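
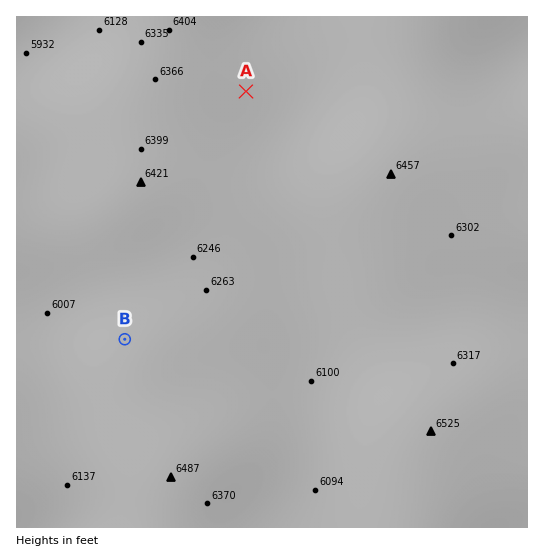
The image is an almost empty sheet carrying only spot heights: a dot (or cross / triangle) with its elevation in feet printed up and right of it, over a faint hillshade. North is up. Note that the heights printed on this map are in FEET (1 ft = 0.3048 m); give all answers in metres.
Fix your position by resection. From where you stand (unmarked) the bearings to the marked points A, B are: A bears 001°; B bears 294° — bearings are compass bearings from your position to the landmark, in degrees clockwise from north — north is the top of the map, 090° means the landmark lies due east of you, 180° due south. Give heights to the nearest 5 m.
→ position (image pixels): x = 241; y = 391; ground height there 1910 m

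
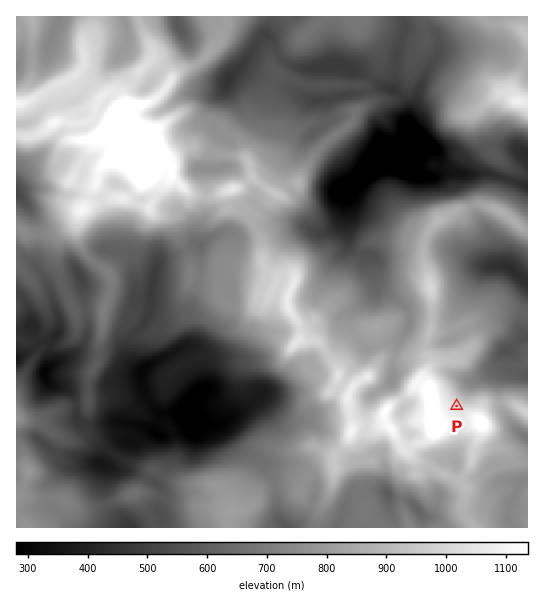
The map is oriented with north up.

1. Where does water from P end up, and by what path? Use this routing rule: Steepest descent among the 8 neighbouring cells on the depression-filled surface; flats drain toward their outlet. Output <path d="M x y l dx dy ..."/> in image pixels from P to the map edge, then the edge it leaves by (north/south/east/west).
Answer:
<path d="M457 406l8-8 0-5 2-6 10-9 8-4 8-1 1-2 20 0 7 3 6 0"/>
exit: east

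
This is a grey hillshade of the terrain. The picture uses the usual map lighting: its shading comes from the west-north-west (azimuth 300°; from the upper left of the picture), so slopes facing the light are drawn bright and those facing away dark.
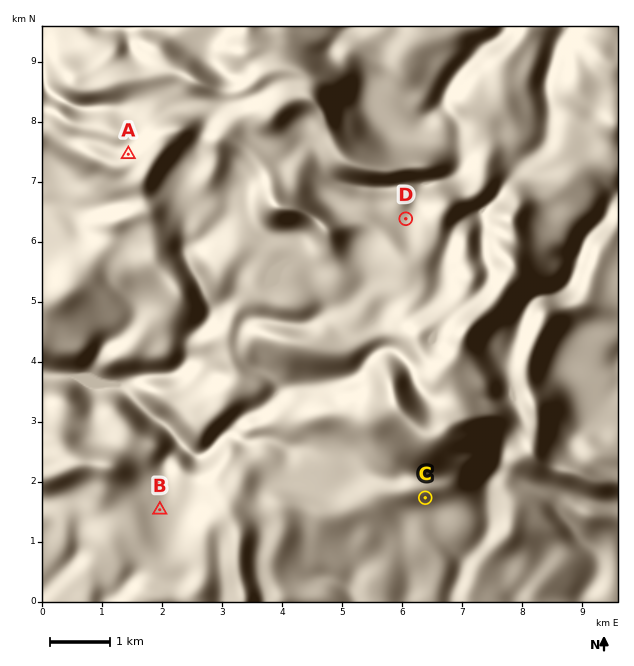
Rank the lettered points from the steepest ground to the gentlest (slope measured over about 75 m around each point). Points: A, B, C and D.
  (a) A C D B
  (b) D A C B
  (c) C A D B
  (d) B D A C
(c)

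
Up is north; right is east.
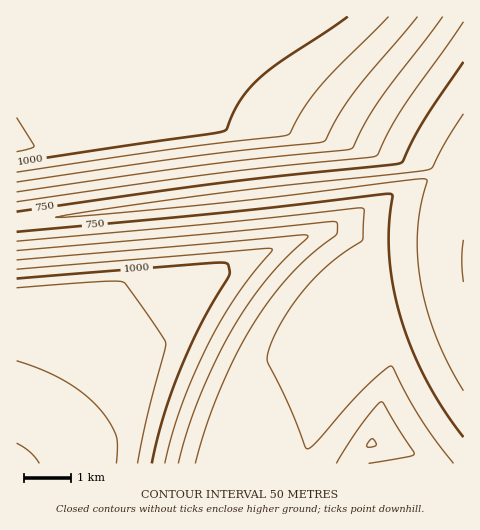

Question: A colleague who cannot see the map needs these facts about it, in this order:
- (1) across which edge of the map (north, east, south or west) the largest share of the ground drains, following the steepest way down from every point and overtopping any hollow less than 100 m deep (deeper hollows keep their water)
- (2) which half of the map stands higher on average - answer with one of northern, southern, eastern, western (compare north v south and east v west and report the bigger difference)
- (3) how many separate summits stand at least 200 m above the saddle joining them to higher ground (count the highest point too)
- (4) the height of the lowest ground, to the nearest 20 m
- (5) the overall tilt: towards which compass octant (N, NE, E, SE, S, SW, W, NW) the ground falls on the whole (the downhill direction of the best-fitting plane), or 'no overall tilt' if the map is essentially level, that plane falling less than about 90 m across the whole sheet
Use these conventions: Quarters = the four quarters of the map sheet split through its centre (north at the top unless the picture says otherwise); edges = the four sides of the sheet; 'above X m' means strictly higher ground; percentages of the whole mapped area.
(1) Most of the ground drains across the eastern edge.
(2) The western half stands higher on average than the eastern half.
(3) There are 2 summits with 200 m or more of prominence.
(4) The lowest point is down at roughly 640 m.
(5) Overall the map slopes down towards the east.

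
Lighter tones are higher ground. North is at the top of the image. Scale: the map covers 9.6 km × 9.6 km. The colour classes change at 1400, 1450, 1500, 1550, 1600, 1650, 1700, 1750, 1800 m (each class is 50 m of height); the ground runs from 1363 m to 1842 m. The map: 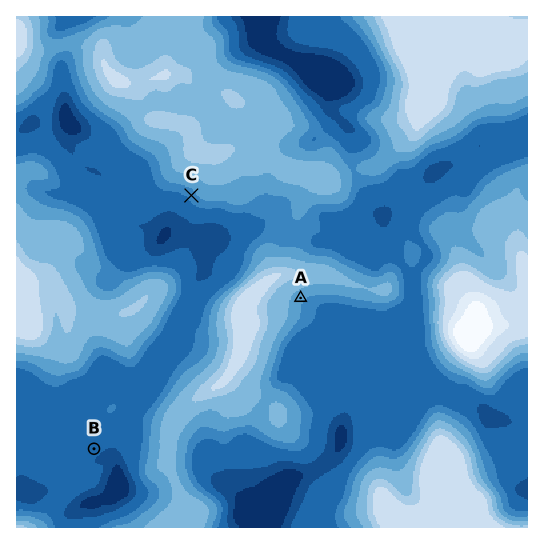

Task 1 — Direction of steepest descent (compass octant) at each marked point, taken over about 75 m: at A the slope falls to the SE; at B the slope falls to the SE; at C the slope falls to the SW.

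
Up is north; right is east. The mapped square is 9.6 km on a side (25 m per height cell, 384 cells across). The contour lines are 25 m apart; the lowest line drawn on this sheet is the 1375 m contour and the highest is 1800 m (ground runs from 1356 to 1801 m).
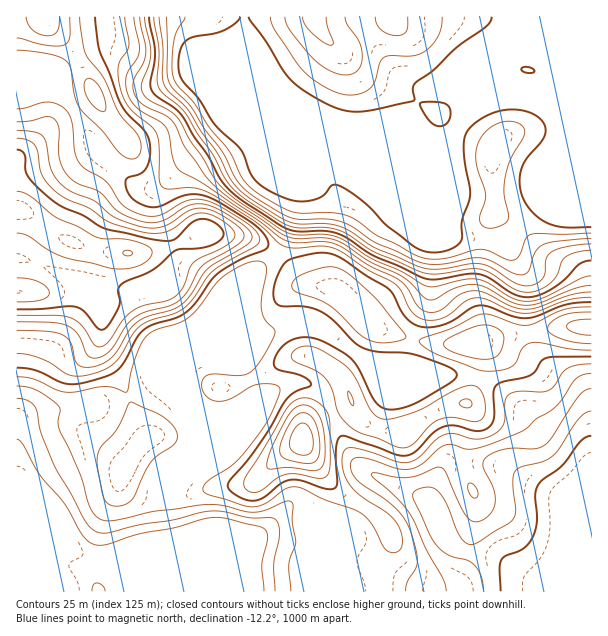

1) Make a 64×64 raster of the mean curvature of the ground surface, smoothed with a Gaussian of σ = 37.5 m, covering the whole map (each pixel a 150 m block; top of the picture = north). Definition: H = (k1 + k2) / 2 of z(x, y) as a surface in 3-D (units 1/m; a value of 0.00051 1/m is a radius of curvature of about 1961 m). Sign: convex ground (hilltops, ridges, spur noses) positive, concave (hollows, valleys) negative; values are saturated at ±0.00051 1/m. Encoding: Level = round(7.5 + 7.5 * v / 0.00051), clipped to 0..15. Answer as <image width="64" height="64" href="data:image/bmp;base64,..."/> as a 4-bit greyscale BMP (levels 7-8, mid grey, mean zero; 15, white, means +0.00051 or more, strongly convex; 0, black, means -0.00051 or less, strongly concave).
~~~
<image width="64" height="64" href="data:image/bmp;base64,Qk12CAAAAAAAAHYAAAAoAAAAQAAAAEAAAAABAAQAAAAAAAAIAAATCwAAEwsAABAAAAAAAAAAAAAAABEREQAiIiIAMzMzAERERABVVVUAZmZmAHd3dwCIiIgAmZmZAKqqqgC7u7sAzMzMAN3d3QDu7u4A////AHd4d1e8lnd4d4d3eHc0eal3d3R5qXZneImqhmd3h3eId3d3WalXd3d3d3eHhzWKqXd3dImYd3iIiaqGZnd3d3d3d3eZhXd3d3d3eHh3Rpu5d4dXqod4mZiImXZmd3d3d3d3d4dnd3d3d3h3h4dGm7l3d1mpiJqphmZ3Zmd3d3d3d3d3ZWQ1d3d3d4eIh0SKqXiHWIh5vKhSRndlaId3d4d3d3dGiGICVnd3eHd3Ymiod4d1ZorclRZ1iGZ4iHd3d4d3dyiql2QQACZ3d3URR6pnh3RWnOyCN1epdniYd3d3h3dzSbupiIiHQAAQACImq5V2NGi+6mB3OKqHiZh3Z3eHh3B5u6qqq7uoUhJYhSSblTNXm97IMnY4u5iJmHZnd4d3FImru7qqvMyoeJzZQld1V5rNy4UWc1nNqIiHZmd3h3JIiZq7qHeIvNzLz/1xEjWKzMuWQydSat2od3ZmZ3d3NYiIiauoZHdqzd3f/5IAN73KhkIiMzWM7Jd3dlZnd3NpmHd4q6hjd2SKu73/tSJr3IQhATVVRpzKdnd2ZmZnRYmId4mrqXRHdjNXit7JZ77pMAAUeIVFipdFZmZ3ZmZniIiIiZmqhjNndiBHrNy8/8YAAkespjRodDNFZ4h2ZmZ4iIiIiJqYh0Z3dQR6ze//owFGit63MkZlM0V5qoZVVniIiIh3iqq7lHd3UFit//5wBZq8/9cxJXh2Z5q6hlVWiJmZh3eJq7ukd3dzBYv//VA53c3/6lIlnLqImqqGVVaJqqmHd4iaqXV3d3cAWe/7QFzsq9/9lke+2oiImYdVRXiYh3Z3iIiHR3dnd3An7/oyjtl3m+7bmt/IZmeJl1VEVmVVRWiIiIVnRFMlcQbP6CO/1xABfO7v/6ZEVomXVERFVTIjWJiHZnR724QhA4qDBd+xF2MBre/9hDNWiqhURFZ4dCJYmHVndK7+yoUyMyAY/5B3d3MEirljNGiap1RVaKu5ZFaHRnd1vdy7uXQhEmz+Mnd3d3EDVVVniaqXVIiJq924ZmVHd3aqhmiruWVoz/oHd3d3YQE1aKqpiHVEqqqZre2WUzd3dlQzMlnN3N79kzd2ZjACVnirqodVVUSZmXVq79lTF3d3d3d2Fpzv/8cxIRESWbzd3MuXZURWd3d2Qzff+lIEd3d3d3dDaL3aYgJqu7vO///+yodmZ4mqREQyNr/qUgADZ3d3d1RVVmQQJ73czMzd3dy7qqq8ze4zMzNXzutzEAECd3d3OHUyIBJr7cu5h2eJu8zd3f///2ZmZ4m93KhlZlEHd3dKpzISNq3bmZdCI0eb3cur7///u7uqmaq7zMzdpQJ3dkq6dVZ6zLmJljETV6zcllWM7svu/sqYiJmr3//5QFd3Kbupmqu6mJu4Q0aKzdpiADaZh93cqHd3dlaL7/xhBncYvMzLu6mZvut2irzdyDAAAkZmmYdmZWZlQ0WN/oMAVyaby7qqq7zv/ZibvMy3MAAAJGZmZVVWZ3dmQ0i8hTAAA3mpmJrN3MzKdniJu6YhNERGeGVVZneIm8ynVXiIdSACWJmavf7Jd3UyM0aJdCJYmZqrZmeJqqq+//yXeJu6dUWKvN7//HQ0QgAAE0VBAWm83d1neau7qs///sqqze/t3ey87//YMBNAA1MCNDRzaKu7vGeJq7qZrMuau83/////+nec3JQQJCJ3d2NmZVV4h2Z4eJmqqpiIhkRpz/////+kETZ2QiNDR3h3dZqpiJh1MiOZqpmql2VDETa////tuEAAEjIzVkZ3d4d0q7qZmGIBEcu6mJqYUyIhFZ3/25dCAAEiM1aFV3h4eHN6qpmHNHd3y6mHeJhkIzM0eruXQgABEjRWeFV3d3iHdjiamHRHd4iph2VVeYU0VURWeHQQAANndXiFZ3d3eHh2KKqXY3d3d4h2VUV4dUZ2VFZ4YwABd3d3iGd3d3d3iHU5qpdTd3d4iHZURXdUWJdVaKpzERd3h3d3d3iHd3d3dGq6hlN3d3e6hlVWZUWLuFWL3IQyV3h4d3d4h4d3d3dye8uGZFd3d+2nVWZESM63VpzshUN3iId3d4h3iId3d3KLy5dmRXd3/bhmZUNr/7dnrMlkJXd3d3d3d3d3d3d3c3vcqYiFZ3e7qYhkNI7+qJq6hSBHd3d3d3d3d3d3d3d1ac3LqphXd3eKuVM3z+uazdpRBHd3d3d3d3d3d3d2iHZXrNy7qVeHVYvIQ2vtqHrf6TA3d3d3d3d3dmd3d2iZh1V5u7qXV3hFi6U1r/tkWM7HAHeIh4iHd1NFVEVmeJmHZVZ4h2R3d1M0NDjv6DE2mYQGeIeId3dTWJmYiIiIiIh2REREV3d3d3d2PP+2ICVUMDd4eHh3dEeJmZmIh3d3iIdlRERVVmd4h3Ve/pUjVUECd3iHh3c2iJmZmYdmZmd4iId3eJmIh3d3dH3adVeYQAd3h3h3dGiIiZqYdVZmZmZniZq7u6mYd3dim5dWi9tQB4h4h3dUiIiZq6dVV3d2ZXdomrunZndDEAapdVi//GAHd4h3dzd4iZu7llV4mIdlV3Z4hkZ3d0Voqqhlad/7UQZ3d3d0R3iJu7p2Z5mpmHdlZmZWd3eHeb3cl2Z63shDMjRXd2N3iJq6l2Z5qqmYiHd3dnd4h3d63tqGVorMhDRoiXVWR4mau6hlV5qpmIiIiIiHd4d4eGnduWVWirpiJYq8yoZ4mru7lkRnqph3eIiZmZhneHeH"/>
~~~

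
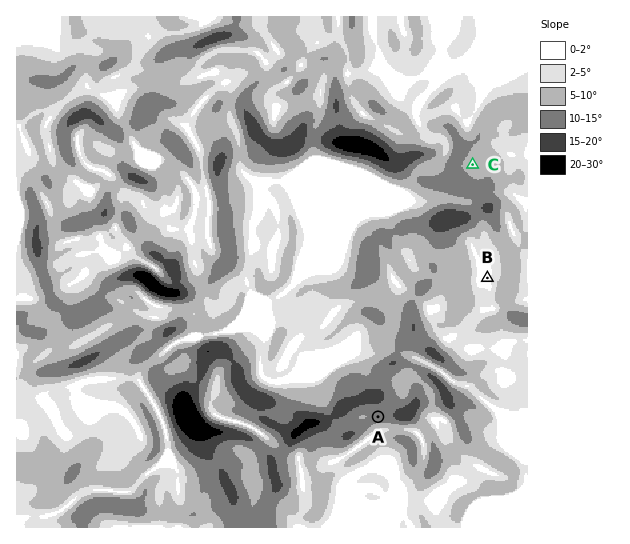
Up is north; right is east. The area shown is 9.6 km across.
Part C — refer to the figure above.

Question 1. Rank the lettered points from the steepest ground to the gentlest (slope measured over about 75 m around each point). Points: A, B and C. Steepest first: A C B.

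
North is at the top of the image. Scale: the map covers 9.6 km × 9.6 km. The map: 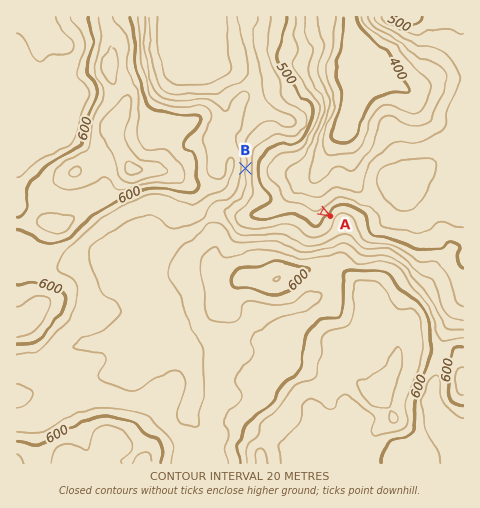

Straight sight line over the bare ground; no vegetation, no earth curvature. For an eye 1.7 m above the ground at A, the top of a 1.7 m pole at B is visible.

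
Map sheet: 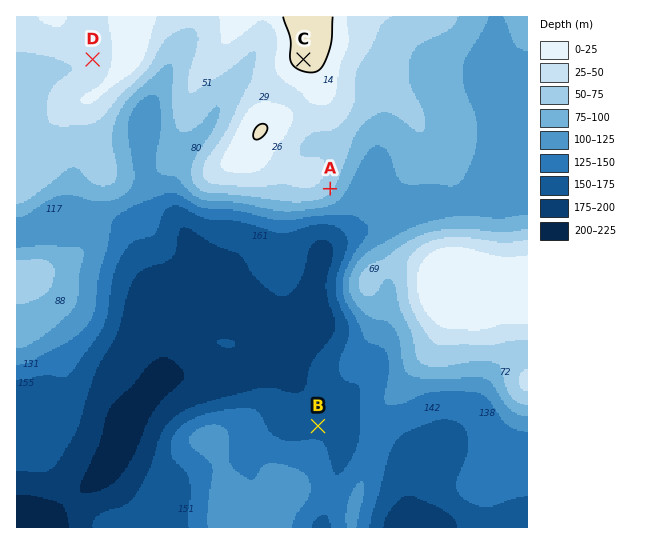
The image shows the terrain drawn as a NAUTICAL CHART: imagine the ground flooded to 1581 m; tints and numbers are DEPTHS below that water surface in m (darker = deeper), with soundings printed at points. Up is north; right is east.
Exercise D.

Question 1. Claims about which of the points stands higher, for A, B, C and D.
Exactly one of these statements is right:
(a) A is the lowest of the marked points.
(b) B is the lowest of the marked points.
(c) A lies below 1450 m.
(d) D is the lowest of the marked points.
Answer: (b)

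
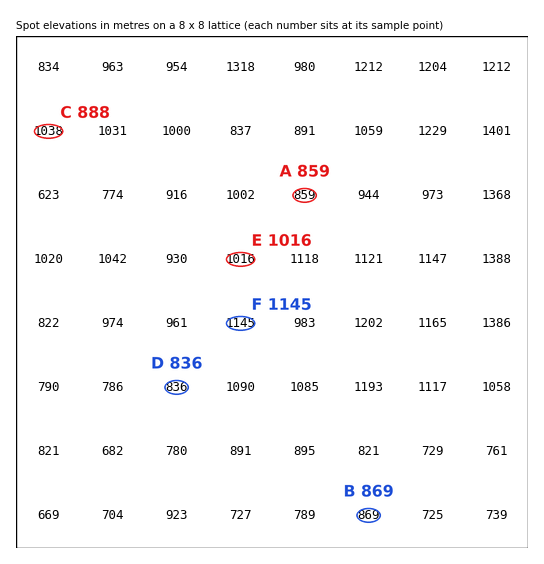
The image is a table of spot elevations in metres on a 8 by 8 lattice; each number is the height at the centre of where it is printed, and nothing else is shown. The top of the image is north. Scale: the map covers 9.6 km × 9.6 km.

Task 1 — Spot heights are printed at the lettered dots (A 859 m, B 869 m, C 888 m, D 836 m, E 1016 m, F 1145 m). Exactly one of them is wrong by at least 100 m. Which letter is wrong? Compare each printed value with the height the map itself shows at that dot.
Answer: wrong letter C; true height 1038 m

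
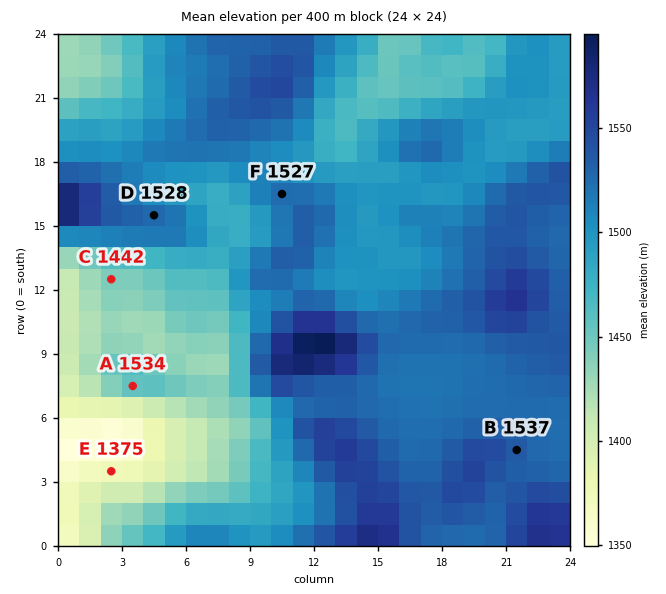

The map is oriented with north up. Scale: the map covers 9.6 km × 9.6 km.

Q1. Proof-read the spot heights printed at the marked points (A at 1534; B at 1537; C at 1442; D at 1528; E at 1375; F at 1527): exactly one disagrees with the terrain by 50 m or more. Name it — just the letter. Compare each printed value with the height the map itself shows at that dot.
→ A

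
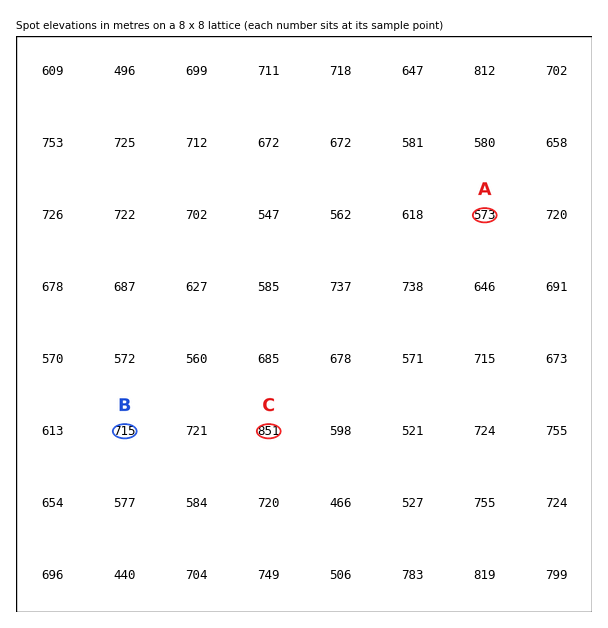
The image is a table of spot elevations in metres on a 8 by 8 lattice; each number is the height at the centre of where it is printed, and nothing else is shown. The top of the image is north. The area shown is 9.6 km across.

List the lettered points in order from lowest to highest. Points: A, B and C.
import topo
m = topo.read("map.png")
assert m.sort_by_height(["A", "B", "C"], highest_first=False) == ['A', 'B', 'C']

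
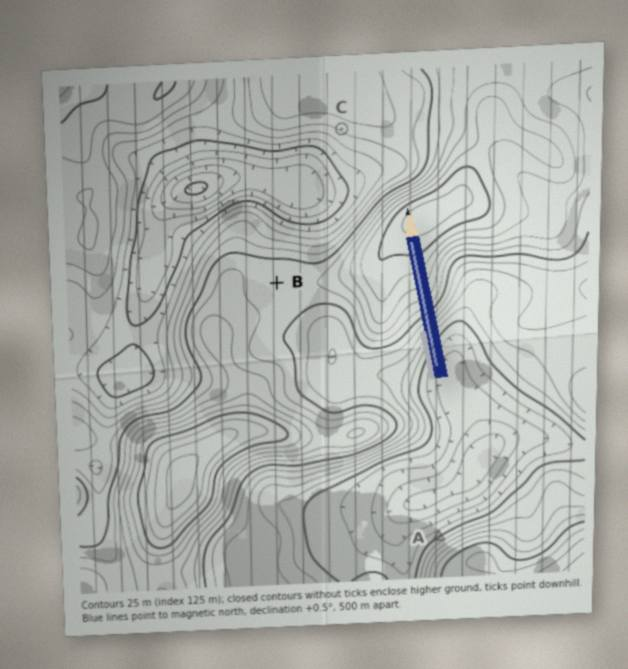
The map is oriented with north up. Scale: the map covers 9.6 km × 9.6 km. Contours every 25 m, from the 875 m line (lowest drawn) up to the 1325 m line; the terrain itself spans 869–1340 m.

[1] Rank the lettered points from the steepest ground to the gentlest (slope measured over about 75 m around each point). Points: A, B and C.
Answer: A C B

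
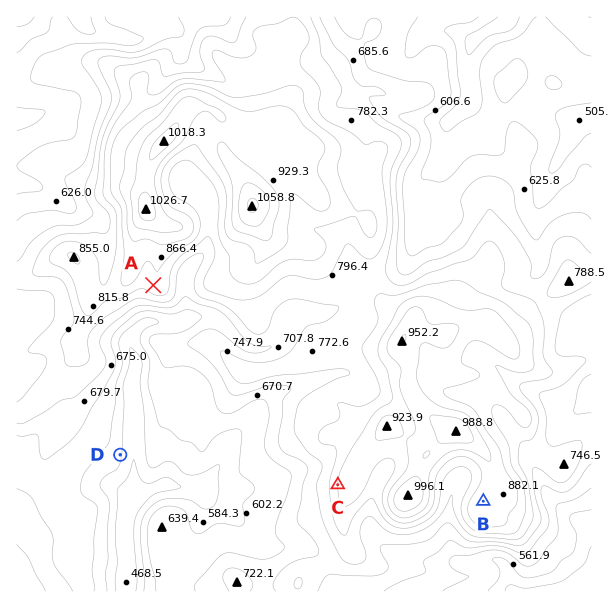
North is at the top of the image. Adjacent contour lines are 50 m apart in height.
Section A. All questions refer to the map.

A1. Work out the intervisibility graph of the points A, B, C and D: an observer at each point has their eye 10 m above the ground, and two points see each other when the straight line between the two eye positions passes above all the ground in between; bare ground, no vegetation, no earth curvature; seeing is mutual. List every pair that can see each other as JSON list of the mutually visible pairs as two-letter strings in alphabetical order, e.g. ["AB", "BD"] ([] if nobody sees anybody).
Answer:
["AC", "AD", "CD"]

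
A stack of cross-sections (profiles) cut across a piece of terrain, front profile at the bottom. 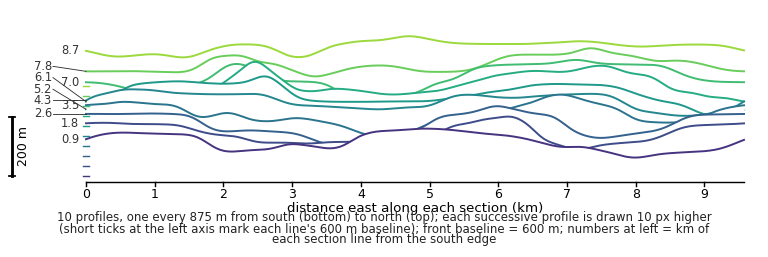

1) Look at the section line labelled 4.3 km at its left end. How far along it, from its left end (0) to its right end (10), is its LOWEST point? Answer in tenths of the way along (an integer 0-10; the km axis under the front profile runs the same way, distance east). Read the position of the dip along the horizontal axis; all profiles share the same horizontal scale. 9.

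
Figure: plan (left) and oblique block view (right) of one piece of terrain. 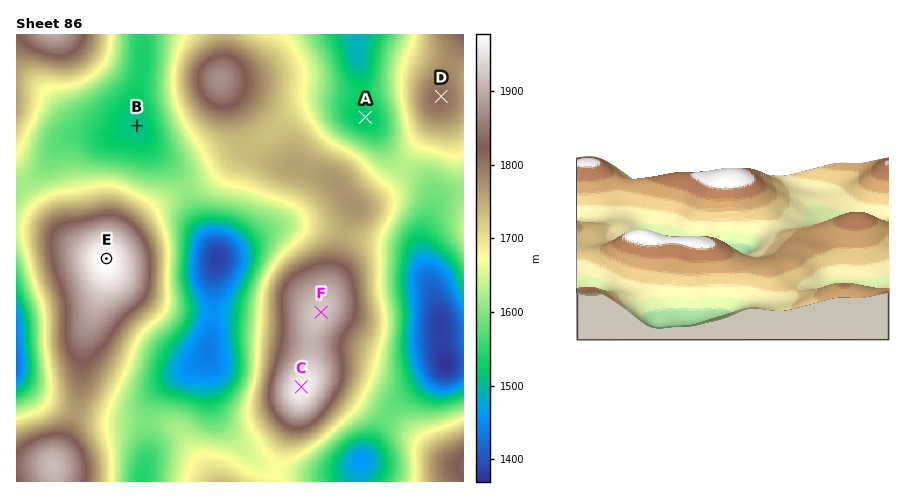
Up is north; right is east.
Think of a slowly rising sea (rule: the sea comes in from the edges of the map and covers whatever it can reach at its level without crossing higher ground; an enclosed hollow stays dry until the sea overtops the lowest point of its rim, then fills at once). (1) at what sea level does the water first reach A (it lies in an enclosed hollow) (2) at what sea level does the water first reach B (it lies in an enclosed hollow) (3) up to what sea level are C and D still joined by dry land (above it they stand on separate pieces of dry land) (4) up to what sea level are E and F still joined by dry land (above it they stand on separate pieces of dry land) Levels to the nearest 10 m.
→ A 1530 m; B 1540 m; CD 1630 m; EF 1610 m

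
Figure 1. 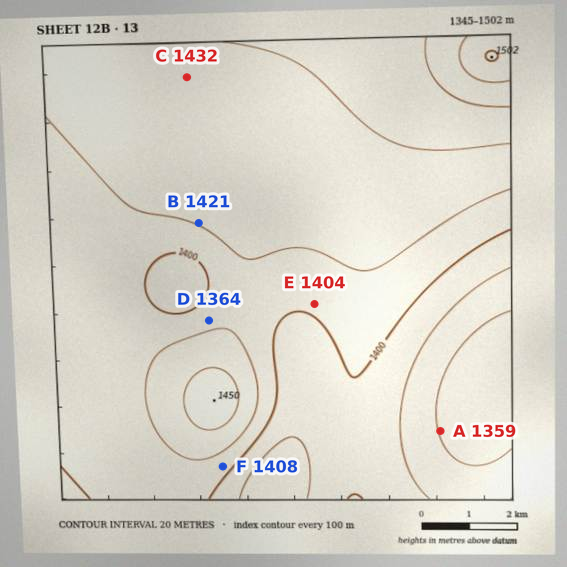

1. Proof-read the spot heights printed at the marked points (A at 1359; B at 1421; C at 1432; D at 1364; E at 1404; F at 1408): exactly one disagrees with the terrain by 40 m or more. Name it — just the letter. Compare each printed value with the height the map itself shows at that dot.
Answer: D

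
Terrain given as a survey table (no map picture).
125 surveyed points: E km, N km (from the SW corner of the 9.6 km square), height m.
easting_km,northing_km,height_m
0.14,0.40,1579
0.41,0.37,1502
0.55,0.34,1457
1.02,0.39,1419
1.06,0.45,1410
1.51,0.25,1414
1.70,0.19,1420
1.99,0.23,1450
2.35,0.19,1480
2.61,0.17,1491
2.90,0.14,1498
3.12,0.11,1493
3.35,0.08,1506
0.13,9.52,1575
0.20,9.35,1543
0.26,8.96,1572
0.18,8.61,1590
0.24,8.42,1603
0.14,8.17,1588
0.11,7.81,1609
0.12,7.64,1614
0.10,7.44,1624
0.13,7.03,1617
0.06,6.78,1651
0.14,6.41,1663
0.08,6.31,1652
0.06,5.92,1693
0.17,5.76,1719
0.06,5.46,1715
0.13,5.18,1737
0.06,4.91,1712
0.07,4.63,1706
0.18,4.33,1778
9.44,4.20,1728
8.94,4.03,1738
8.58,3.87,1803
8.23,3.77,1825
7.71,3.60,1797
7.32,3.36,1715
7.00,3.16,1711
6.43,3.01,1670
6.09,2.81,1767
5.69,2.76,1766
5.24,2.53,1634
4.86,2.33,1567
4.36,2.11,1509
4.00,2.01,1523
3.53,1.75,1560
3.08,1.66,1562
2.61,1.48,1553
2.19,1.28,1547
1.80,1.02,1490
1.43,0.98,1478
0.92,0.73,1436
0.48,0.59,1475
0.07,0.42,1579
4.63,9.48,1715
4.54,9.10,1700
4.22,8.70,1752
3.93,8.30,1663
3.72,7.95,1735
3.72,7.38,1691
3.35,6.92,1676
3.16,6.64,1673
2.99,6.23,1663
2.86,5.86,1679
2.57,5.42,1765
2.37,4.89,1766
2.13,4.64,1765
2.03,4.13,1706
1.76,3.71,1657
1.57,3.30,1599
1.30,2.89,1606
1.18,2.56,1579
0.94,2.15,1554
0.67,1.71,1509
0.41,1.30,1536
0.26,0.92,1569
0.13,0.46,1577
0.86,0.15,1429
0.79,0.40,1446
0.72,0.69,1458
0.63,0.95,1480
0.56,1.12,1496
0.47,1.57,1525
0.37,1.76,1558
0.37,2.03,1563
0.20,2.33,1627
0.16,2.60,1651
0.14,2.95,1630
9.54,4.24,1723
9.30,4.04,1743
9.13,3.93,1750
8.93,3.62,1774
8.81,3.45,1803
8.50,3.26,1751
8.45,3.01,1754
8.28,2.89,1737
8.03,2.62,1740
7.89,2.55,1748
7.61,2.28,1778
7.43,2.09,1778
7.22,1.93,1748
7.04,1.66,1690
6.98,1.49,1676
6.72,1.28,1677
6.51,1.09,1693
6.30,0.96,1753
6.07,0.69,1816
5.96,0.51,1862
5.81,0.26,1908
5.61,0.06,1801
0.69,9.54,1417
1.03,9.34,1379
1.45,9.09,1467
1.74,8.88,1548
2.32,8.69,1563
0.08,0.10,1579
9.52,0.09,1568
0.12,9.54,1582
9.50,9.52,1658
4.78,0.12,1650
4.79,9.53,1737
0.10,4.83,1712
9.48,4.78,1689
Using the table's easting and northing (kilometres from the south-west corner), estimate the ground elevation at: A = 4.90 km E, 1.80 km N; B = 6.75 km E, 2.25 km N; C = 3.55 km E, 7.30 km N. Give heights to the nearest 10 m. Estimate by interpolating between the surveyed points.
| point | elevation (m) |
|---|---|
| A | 1610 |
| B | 1700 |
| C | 1700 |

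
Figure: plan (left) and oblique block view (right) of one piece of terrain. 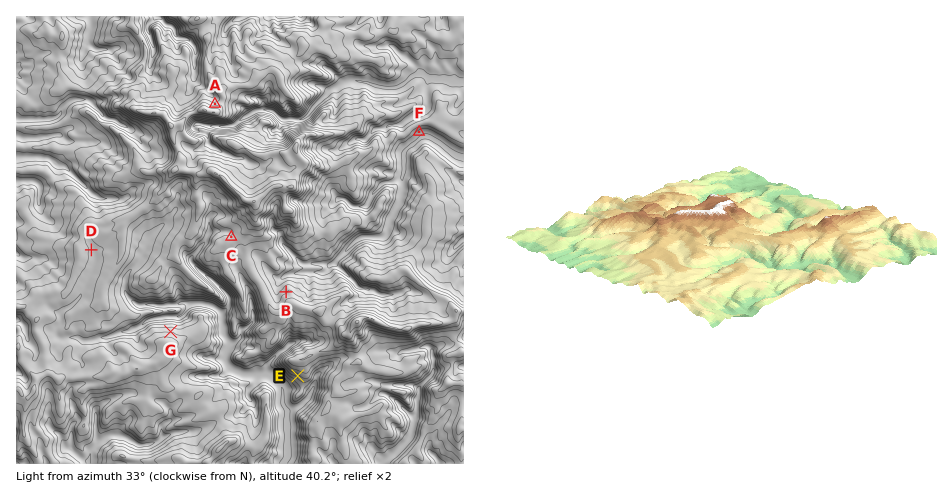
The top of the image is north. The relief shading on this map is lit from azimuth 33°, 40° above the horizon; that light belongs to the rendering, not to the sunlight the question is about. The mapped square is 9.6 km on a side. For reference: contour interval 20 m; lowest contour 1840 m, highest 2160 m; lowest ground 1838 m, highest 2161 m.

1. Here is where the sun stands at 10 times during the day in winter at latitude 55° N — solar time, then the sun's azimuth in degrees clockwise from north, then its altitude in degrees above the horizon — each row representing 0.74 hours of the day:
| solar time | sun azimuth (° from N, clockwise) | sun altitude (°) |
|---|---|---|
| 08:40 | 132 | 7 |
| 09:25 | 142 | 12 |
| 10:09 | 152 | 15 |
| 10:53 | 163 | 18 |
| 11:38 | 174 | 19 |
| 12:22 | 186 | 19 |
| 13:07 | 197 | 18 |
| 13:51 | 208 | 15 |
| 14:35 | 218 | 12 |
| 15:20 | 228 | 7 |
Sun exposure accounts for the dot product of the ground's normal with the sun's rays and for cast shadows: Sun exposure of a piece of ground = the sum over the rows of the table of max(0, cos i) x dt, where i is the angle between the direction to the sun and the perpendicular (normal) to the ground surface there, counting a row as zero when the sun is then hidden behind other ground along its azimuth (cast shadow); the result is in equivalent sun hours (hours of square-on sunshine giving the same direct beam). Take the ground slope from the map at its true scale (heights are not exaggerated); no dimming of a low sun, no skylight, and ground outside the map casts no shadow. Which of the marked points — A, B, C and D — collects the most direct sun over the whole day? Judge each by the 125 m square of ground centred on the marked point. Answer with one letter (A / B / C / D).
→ D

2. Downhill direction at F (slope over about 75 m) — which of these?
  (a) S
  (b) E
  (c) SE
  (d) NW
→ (c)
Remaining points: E SW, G N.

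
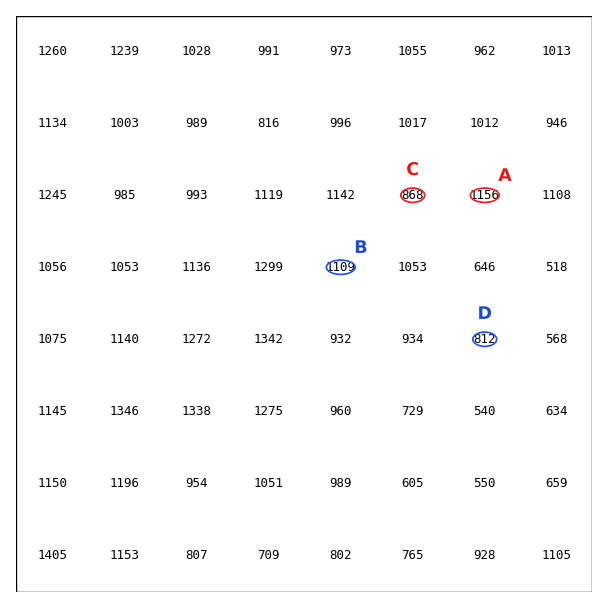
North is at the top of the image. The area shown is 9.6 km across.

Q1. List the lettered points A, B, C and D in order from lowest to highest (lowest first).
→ D C B A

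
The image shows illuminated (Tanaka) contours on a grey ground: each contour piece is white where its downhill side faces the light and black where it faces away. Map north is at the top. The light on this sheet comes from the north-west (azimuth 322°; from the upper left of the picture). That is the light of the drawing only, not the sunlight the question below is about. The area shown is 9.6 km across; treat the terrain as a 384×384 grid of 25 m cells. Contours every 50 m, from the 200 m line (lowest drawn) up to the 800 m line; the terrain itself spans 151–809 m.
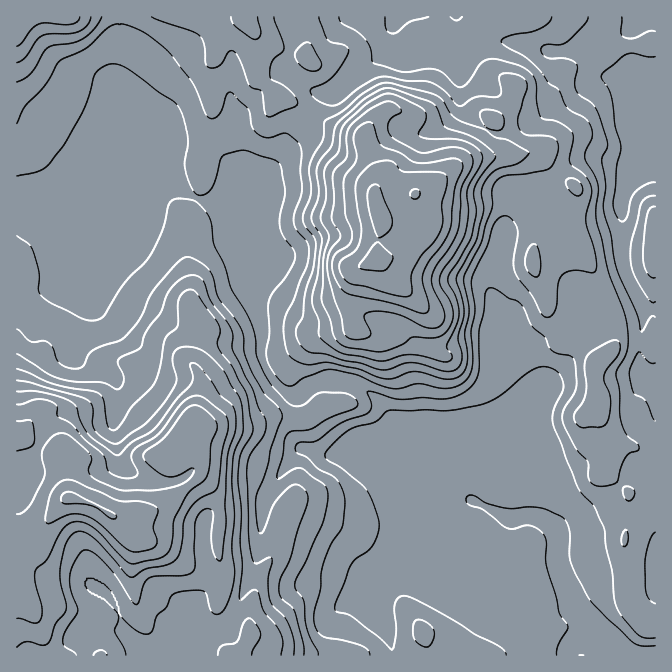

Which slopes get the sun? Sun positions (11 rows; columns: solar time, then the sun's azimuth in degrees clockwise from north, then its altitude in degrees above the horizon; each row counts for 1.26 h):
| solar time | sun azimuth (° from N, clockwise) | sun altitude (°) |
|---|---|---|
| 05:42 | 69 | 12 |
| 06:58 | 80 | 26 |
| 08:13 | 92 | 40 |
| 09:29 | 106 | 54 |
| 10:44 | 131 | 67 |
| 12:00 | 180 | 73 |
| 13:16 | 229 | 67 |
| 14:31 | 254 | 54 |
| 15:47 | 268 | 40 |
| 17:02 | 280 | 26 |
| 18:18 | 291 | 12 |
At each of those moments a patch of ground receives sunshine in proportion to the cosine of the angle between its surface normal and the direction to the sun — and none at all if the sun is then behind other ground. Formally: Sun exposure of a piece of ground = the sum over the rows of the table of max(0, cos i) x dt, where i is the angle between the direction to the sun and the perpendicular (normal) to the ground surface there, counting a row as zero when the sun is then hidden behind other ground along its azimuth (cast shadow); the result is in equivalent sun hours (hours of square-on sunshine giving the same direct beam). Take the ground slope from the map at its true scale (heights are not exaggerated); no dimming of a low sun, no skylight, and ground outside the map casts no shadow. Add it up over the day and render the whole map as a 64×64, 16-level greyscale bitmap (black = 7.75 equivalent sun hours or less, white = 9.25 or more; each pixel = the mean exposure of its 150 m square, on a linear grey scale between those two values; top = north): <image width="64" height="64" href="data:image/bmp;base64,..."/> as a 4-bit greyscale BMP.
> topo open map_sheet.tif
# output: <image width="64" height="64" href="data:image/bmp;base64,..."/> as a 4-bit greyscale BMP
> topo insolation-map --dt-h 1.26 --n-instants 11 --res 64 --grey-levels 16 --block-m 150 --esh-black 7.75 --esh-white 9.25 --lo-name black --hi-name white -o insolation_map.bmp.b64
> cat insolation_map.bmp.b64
<image width="64" height="64" href="data:image/bmp;base64,Qk12CAAAAAAAAHYAAAAoAAAAQAAAAEAAAAABAAQAAAAAAAAIAAATCwAAEwsAABAAAAAAAAAAAAAAABEREQAiIiIAMzMzAERERABVVVUAZmZmAHd3dwCIiIgAmZmZAKqqqgC7u7sAzMzMAN3d3QDu7u4A////AKuqmaqpmqu7u6mquqqYeImqqZqqqqq7qqqruqqYiImGqqmImZmaqqu7qZmqqpdlZ5mYmpqqqqqpqqu6qqq5h2WqqImaqqqqqru6qYqZdkV3mZmqmaqqqqqqu7qqqph4qqqpiJmruaqqq6maiYd2VoiqqrqaqYmqqru7uqmaiIq6qqqYmqqpqqqrqZh5dmd3maqruqmImqq7u7u6mamJmqqqqoZ5qpmauqqpp3l2Z4iaqru6qZqqu7u7u7qamaqqqqmqZompiZmqqqqmd4eImZmqu7qqqru7u7u7upqaqqqqqap3iImJiJmZqqdmiJmaqqq7urqru7u7u7u5qqqqqqqqqYhnmHh1aKqqp2iJmZmqqqu6q7u7u7u7u6mpqqqqq6qpiFeHZ2VomZqnaGqZmZqqqrurq7u7u7u7qqqrqqqruqmIaHV5mYiJipZ3Z6mZmqqqq7uru7u7u7uqqqqpqauqqYZoZpu6mIiKlmdmqZmZqqqqu6u7u7u7u6qqqqmpq6qphlZXqqqoeImmZnWpqpmqqqq7u7u7u6qqqqqqqZqrqqp1RXmqqqh4mKZWc6qqmaqqqru7u7uqqqqrqqqqqqqpiZZoqZqqqYeYplVyeqqZqqqqu7u7uqu7u6q6qqqrqrqHmqmGZ3iamHiVVoI5qpmaqqq7u7u7u7u7u7qqqruqu5Z4dVZmeJqqiHRXhhapmJmaqru7u7u7u7u7uZmqu6q7qHd3Z3iaq7upY1iIQ3d3eJqru7u7u7u7u7upmaqqqru6qqmYiZmaq7lTWJiDVTRoqqu7u7u7u7u7u6mZqqqru6qqqYeIiaqquVRYmYdGd4qru7u7u7u7u7u7qZqqmqq7qqp0JGRXmqq6ZFiZiIiZmru7u7u7u7u7u6mYmqqqqrqplyAEUhA4qrp1Z4iIh4maq7u7u7u7u7u7mYiqqpqquqmGI2mGQQSqqoZoiIh4h4iKq7u7u7u7u7qZiKqqiqqqqoZoiZmWIXqpdlaJmaqoZmiaqqqqqqu7u5h5u6l5qomqqYiJqalRKHVmRnh4mrqHeJmZmZqqqqu7qGerqHiqd2VEZ3mpqoMUVndVdViZqql4l3iId4qqqqupZYqoeKpkAAAkeamql1aJl0RWiqmHdnhmiZh2eJiZmamHeqh4qmMAI0aKqqqpiaqGQ1iqmYd3ZEaIh2VnmImaqZh6l3iKZVeJmqqqqomaqXVFeaqXRCI0VnVlVVV4eZmqmXmHiYl3mqqqqqqpiJqHVUaZqYZDETRmZFaZU1iIiZmZd6doiYmqqqqZiaqHh3d3eImZiHZDRnd3mqlCaIiImqqWaWeKmqqqqYiJqpmJqpiImIiZmHeKqqqph0N4iIiqqql3d5qqqqqqqZiJmqqqhmiZiJiYiqqqqXdkNGeIiJq7u6mXmqqqqqu6qXiZmqdEZ4mIiIiaqqqXiZUkZ4h4mqu7u6eqqqqru7uqmJmagzVoiYiIiKuql2eZhSNoeGeamru7l6qqu7u7u6qpiJlkV3iIiGaJmYdlaZdkE3h4V5qau6p3qru7u7u7qqmHeXZ5qIiIZWd3d3iZdUMUiIZHqZq6qWmau7u7u7u6qYd4doq6iIhTRWiZqqh2ZkeYdTipmqqmeJm7u7u7u7uqmIh3mrqIh0ITeqq7qYdmRphkOaqqqoZ4iru7u7u7u7qpmYmruoiIUwFnm7uph2ZEeXMpqqqqZniKu7u7u7u7u6qqmqu5iIl0ADR6qrqHZlNYgymru6hneIq7u7u7u7u7qqqqu7mIiYY0Zmm7u6h2ZEaFJ6u7p2eIiru7u7u7u7u6qqq7uYiZdmeIebu7unZlNoZWq7qXZ2d6u7u7u7u7u7qqqru6iJh3eJiJuru6hmVFh2eaqpdnVWm7u7u7u7u7u6qru7qIh1VniImqu7qHZleXeJurl2dzaLu7u7u7u7u7qru7u5iIZVaIiqq7updUV5h4m7qWWIVmu7u7u7u7u7u7u7u7qIl2VoiKqqqqlkRomIibqpVXiHe7u7u7u7u7u7q6u7uomYZWiImqmZmYVEaIiKqpVFeambu7u7u7u7u7urq7u6iZdVZ2eZqWVomFRWZ5qqdVeJuqu7u7u7u7u7u6uru7uZmFRFaJiHZVaId4iJmZmIiJmruru7u7u7u7u7q7u7qqqZdUZ5qGVndmZUaZmqmImZmau6q7u7u7u7u7uru7qpmqqHZGmXd4l1MhN5mHeJmZmIq7qqu7u7u7u7u6qqupmauqliOJiaqphkWaqYh4mZh3mruqq7u7u7u7u7qqqqmamqqmACiaqpmHeaqomqmIh3iru6qru7u7u7u7upqaqZqZqoYABZqod2WJmYmZqpmIiau7qqq7u7u7u7upmqqZmqmYiXAANjE0RYd3mpiZmZmZqrqqqqu7u7u7u6maqpqql5qqphAAAEVGmJqqqIiYmpqru6qaqru7u7u6qaqqmqqaqZmqcwADZ3mqqqqFeamaqqu7mZmqq7u7u6qZqqqaqqqqmZqpZWd4mqqpllRpqpqqq7qZmZmqu7u6qqqqqqqquqqqmaqZqqqqqph2ZomZqqqqqpiZiImaq6qqqqqqqqqqqpqqmaqruqqqqYmZqqqqqruqmIh3d5mJqqqqqqqqqqqqiZmIqqqqq7u6qqqqqqq7qqqYh2ZmeImZqqmqqqqZqqqJmZqqqqu7urqpmZqqqqqqmKqpmYeJmZqqqqu6qpmqqpmqqqu6qruqqqqqmqqqqpmp"/>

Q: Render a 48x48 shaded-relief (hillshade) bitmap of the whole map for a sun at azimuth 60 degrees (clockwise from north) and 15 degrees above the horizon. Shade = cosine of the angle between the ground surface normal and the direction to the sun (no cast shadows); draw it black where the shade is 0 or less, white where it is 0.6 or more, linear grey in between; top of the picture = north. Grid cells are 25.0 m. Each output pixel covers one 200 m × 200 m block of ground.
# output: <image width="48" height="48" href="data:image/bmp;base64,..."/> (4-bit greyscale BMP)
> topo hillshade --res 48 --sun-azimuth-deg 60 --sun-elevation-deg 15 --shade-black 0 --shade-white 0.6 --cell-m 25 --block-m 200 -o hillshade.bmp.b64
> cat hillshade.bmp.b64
<image width="48" height="48" href="data:image/bmp;base64,Qk32BAAAAAAAAHYAAAAoAAAAMAAAADAAAAABAAQAAAAAAIAEAAATCwAAEwsAABAAAAAAAAAAAAAAABEREQAiIiIAMzMzAERERABVVVUAZmZmAHd3dwCIiIgAmZmZAKqqqgC7u7sAzMzMAN3d3QDu7u4A////AFV5mJuWZ2ZXd4nNypm6ZFeHeZh4h4iFIkWal4hld3ZmVpve2pmoQ2iYiYd3iIdRAkaZl3dGh3ZVV7zuyYmGRIqpiHd3iYUQRmiaqYY3h3VGiM3duYh1V6qYd3d3mVIUeJmcyXM4hmRHms27qYd2aJh3d3dnlzM1eKmst0A3ZFVYu7upmYh2d4d3d3Z4lTRGeJiblhAkRGdoy5mZmYh2Z3d3d3Z4hEVFeHeahAAUWKlp3JiZmYd3d3d3d3Z4dEU1iGaacQBGirlq3IeZmXeId3d3d3d4dEQ1iVZ4QAN4m7lq3YaJmYiIh3d3d3d4ZEQ2iVVUIDeImrlp7YV5mZmZh3d3d3Z2VUM2eFQzV6upmZhq7pZ5qqmZh3d3dmZmVDNGeGU2q8uph3eN/Zd5u7qod3d2ZmZmUyNWiGZXq7p0RWee/KmKzLqYd3dmZmZmUyRoiGZWi8pCNXeu66qry5h3d2dmZmZmQiR4d2ZWvulEVoid2qu5iId2Z2ZmZmZlMTV4iId579hVRXeLy7uFZ3ZmZmZmZmZlEDWJmZmb3bhlMket7cqHd2VnZVVWZmZkEUabmYmszLhVQknN7suoZmeXRERFZmZkI1armJrd3LhlU0i87+yWaJpzJDNGZndlQza7mM3tupZVU0as79hmd2MANCE3l3d1Qia7l83Kh2VVQje9/qREQgABQxBKyXd1MRaqhrqYdmZmMlrN7HMyIAADQySe6XZkMzablZiIh3dkNXmry3MSIAJGZUav2WZTRmaLlpiIh3ZURVac22IjIBWIZCbP2WVDZ3eKqIiId3ZURDff2VMzADZlITnv6WUjeHZ6qId3dmZUQ0rup2UwACMxE53/6GQUmHaLlXd2ZmZlRGvch2UwAAEiSd7/x1IWmGWsYnd2ZmZmVXrKdmZBAANFis3dp0E4hljKMXd2ZmZmVXq5dmZRABVXiaqruEJIdWvXIXdmZmZmZXmXdmZAADNHeImrulNXZp3HInZmZmZmZWiHZmUgABE2d4q83HNWZ73HIWZmZmZmZmiHZmUQAAAmd4rO7HRWeL3HIGZmZmZmZnh3ZmUgAAA3dorO7IVnd63GImZmZmZmZndnZmYxAAFIdorO7IZmZa7HVWZmZmZmZmZ3ZmYwABJYiJrNynVWV97Jd2Z2ZmZmZmZ3dmUwATRYqqmsymVmi925d2d3ZmZmZmZ3ZlQyIyJZvKmc24iIq7qph3d3dmZmZmZmVDREMQGMy5mt65qZu6q6h4h3d2ZmZmVWUzVUMQObmJq8qJupqrzKd4h3d2ZmZlNHUjVlZkR5ibzaZ6qpqry5d3d3d2ZmZkJXUjWJqFRYvd7ZeYiqq7qpd3eId3ZmZTJWQ1iph2Vp3c3Idli8qqmYd3iId3ZmVCNWRHl1aId6yqqnVXrcqpiHZomHZ3ZlQzRWRHdVeZiamIiHZ6zLiIh3ZZl1V3ZUNERWRHh3mpmqh3h3eJqYd4d3ZZhTV4ZDNENFRYmIqqqpdnd2Z2ZmZ4d3doYzWIUyNDNVRqqYqqmYd3d2VEVWd3eJmA=="/>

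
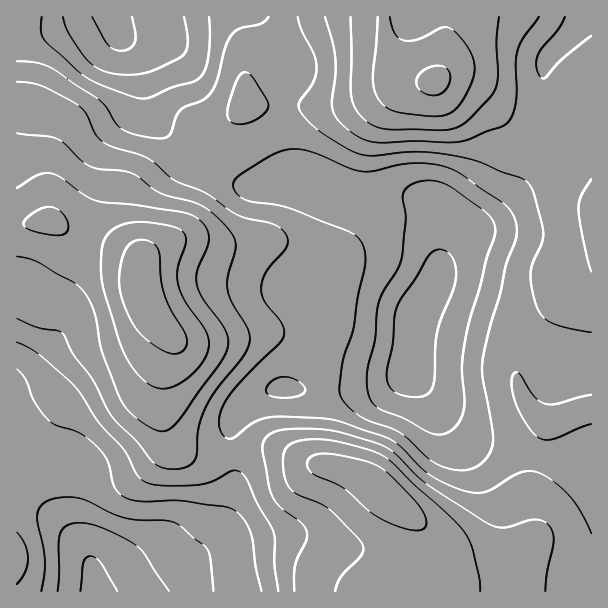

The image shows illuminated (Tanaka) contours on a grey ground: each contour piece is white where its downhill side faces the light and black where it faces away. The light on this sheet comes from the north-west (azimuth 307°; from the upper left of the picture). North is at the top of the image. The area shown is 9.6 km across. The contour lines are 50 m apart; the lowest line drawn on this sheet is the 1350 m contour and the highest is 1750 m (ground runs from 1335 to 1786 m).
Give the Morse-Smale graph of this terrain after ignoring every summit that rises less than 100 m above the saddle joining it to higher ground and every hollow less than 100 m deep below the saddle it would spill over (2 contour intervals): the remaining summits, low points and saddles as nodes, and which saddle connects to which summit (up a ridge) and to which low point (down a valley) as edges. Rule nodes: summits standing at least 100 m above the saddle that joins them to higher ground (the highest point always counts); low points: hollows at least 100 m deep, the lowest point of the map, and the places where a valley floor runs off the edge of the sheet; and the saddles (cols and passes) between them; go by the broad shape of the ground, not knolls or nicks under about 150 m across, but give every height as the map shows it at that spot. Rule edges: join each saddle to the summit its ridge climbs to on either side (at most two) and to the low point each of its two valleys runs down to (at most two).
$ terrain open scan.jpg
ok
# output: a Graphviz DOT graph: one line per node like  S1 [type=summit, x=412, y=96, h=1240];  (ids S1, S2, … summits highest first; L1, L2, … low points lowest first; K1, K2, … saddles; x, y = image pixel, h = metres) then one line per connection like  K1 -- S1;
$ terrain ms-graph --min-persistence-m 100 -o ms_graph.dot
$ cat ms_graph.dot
graph terrain {
  S1 [type=summit, x=140, y=282, h=1786];
  S2 [type=summit, x=435, y=81, h=1762];
  S3 [type=summit, x=386, y=494, h=1729];
  L1 [type=low, x=114, y=17, h=1335];
  L2 [type=low, x=96, y=591, h=1342];
  L3 [type=low, x=416, y=317, h=1375];
  K1 [type=saddle, x=89, y=240, h=1690];
  K2 [type=saddle, x=536, y=147, h=1570];
  K3 [type=saddle, x=231, y=455, h=1557];
  K4 [type=saddle, x=537, y=458, h=1544];
  K5 [type=saddle, x=530, y=336, h=1540];
  K6 [type=saddle, x=207, y=167, h=1516];
  K1 -- S1;
  K1 -- L1;
  K1 -- L2;
  K2 -- S2;
  K2 -- L1;
  K2 -- L3;
  K3 -- S1;
  K3 -- S3;
  K3 -- L2;
  K3 -- L3;
  K4 -- S1;
  K4 -- S3;
  K4 -- L3;
  K5 -- S1;
  K5 -- S2;
  K5 -- L3;
  K6 -- S1;
  K6 -- S2;
  K6 -- L1;
  K6 -- L3;
}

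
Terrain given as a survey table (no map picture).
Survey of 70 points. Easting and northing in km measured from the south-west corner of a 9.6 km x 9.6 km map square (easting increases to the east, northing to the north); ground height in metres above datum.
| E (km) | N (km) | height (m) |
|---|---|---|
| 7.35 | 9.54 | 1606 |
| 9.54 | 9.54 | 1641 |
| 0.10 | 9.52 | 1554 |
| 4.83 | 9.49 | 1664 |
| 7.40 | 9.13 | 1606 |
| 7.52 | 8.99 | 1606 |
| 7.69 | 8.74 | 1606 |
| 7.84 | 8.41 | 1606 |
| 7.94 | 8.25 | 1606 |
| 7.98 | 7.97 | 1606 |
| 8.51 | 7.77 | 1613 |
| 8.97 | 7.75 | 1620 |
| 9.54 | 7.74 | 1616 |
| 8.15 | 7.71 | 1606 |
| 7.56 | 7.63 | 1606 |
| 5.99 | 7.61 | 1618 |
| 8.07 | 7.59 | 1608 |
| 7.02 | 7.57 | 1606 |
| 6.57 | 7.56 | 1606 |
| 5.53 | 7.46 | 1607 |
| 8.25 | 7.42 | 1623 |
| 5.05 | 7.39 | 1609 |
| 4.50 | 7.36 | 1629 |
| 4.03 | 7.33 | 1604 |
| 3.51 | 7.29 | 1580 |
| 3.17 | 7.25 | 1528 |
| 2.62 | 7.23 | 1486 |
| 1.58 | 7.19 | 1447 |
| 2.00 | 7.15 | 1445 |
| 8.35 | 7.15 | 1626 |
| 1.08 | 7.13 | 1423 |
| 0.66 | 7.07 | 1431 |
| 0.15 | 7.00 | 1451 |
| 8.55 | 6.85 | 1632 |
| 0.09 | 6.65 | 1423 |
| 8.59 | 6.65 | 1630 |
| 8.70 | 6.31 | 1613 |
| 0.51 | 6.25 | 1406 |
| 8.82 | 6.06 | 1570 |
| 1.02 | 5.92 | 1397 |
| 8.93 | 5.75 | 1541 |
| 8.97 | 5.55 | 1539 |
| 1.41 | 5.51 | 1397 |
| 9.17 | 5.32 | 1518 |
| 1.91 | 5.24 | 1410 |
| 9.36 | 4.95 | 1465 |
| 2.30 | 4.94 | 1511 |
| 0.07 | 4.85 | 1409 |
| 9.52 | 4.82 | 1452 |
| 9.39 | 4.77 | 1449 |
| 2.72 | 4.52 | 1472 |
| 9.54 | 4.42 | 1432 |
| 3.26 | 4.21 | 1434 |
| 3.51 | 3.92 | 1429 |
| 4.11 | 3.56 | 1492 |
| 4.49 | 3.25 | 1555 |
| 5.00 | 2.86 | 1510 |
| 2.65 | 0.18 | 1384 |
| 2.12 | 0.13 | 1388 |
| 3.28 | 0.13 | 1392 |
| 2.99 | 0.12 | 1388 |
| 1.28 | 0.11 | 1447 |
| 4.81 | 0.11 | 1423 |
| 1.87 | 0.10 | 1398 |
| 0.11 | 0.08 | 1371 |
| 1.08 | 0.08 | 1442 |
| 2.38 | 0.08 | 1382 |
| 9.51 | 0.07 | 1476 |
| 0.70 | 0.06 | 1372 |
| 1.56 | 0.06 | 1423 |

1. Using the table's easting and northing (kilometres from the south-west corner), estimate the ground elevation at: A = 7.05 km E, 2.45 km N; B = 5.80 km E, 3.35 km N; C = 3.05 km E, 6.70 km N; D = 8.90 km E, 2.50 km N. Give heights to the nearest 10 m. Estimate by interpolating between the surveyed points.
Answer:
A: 1450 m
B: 1510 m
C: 1510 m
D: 1440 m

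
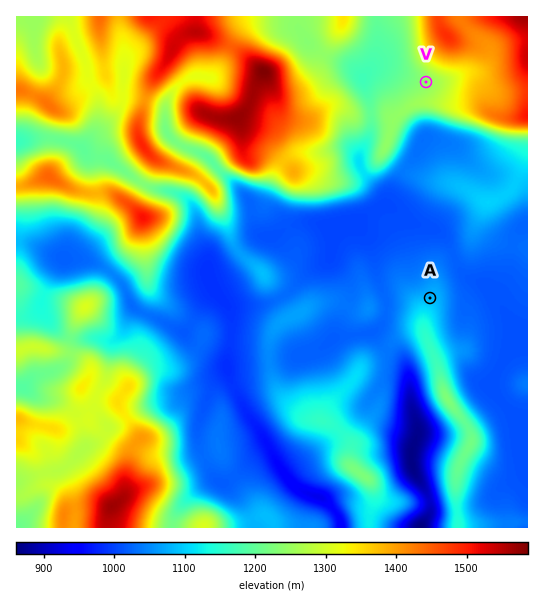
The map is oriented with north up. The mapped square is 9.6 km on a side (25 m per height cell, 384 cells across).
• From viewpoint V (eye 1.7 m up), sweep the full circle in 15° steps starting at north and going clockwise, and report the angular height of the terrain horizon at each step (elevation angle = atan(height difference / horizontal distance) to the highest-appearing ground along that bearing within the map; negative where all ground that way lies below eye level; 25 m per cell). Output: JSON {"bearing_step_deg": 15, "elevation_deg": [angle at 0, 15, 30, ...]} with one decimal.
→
{"bearing_step_deg": 15, "elevation_deg": [9.7, 14.3, 15.7, 13.6, 9.9, 8.6, 7.7, 8.1, 7.6, 5.9, 4.8, 3.9, 3.0, 2.2, 1.2, 0.8, 2.5, 5.2, 6.4, 3.7, 2.4, 0.3, -0.2, 4.1]}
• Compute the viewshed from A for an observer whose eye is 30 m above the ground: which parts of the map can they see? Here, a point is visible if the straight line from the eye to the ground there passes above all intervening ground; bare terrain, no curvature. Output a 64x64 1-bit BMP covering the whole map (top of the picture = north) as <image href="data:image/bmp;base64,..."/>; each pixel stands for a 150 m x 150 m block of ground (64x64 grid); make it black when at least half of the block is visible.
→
<image width="64" height="64" href="data:image/bmp;base64,Qk0+AgAAAAAAAD4AAAAoAAAAQAAAAEAAAAABAAEAAAAAAAACAAATCwAAEwsAAAIAAAAAAAAA////AAAAAAAAB/HAAAAAAAAH/8AAAAAAAAf/gAAAAAAAA/wAAAAAAAAD+AAAAAABAAf8AAAAAAEAB/wAAAAAAwAH+AAAAAADAAf4AAAAAAMAA/gAAAAABwAA+AAAAAAHAAD4AAAAAEcAAfwAAAAAfwAD/AADgAD/AAf8AA+AAf8AB/wAH4AB/wAH/gB/wAMeAAP+AP/ABg8AA/4A/+AGDwBn/gD/MAQPAHf+Af8wBB8Id/wB//AMHx/3+AH/8A+/P/HwAP/gD/8B+eAA//Af/wD/8AB/+Bv/AP+YAD/cO/8AeDwAH9w//wB4fAAP/n//AHB4Ac////8AAPAB/////wAA4AH/////AADgA/+///8AAOAH/7///wAA8A//////AAH4H/////8AAfw//////wAA/D//////AAD8f/////8AAPh//////wABOH//////AAMAf////8cAB4D/////AwAMAP8///wDAAAH/x//wAMAAHEPA++ABwAAYAYB54APAADADgPjwB8AAMAP/+HAPwABwA//4eP/AAHAB//h//8AAIAH4+D/8AAAAAfhwH/AAAAAA8AAAAAAAAADwAAAAAAAAAHAAAAAAAAAAcAAAAAAAAAAAAAEAAAAAAAAAB8AAAAAAAAAH4AAAAAAAAA/AAAAAAAAADwAAAAAAAAAEAAAAAAAAAAAMA=="/>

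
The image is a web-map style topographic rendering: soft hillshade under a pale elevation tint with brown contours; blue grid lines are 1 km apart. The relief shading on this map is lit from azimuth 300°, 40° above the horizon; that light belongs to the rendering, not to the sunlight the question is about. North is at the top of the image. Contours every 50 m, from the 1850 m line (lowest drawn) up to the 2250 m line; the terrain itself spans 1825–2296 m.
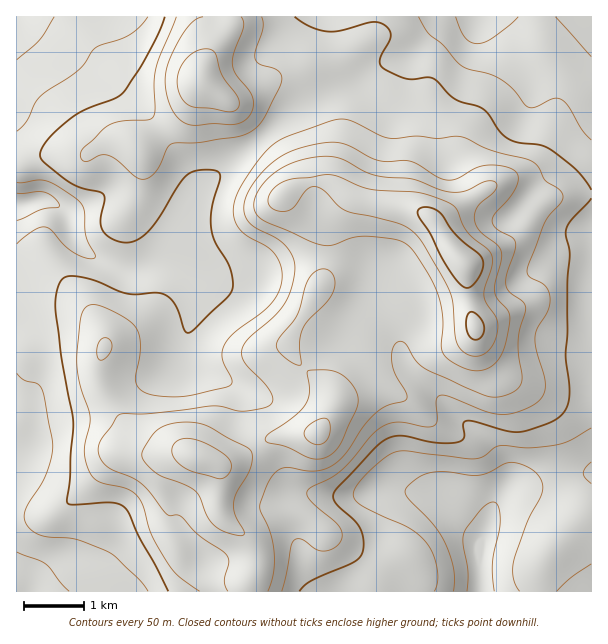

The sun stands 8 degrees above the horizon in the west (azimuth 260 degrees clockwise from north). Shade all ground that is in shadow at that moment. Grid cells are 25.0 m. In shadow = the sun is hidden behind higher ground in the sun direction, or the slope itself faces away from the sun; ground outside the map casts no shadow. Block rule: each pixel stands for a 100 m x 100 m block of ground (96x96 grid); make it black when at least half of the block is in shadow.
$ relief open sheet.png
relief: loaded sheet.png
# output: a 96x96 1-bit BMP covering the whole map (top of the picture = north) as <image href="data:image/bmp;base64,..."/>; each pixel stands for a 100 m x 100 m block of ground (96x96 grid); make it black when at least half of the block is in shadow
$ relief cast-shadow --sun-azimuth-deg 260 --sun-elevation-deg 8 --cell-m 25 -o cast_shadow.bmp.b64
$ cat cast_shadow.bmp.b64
<image width="96" height="96" href="data:image/bmp;base64,Qk2+BAAAAAAAAD4AAAAoAAAAYAAAAGAAAAABAAEAAAAAAIAEAAATCwAAEwsAAAIAAAAAAAAA////AAAAAAAAAAAAAH4AAAH4AAAAAAAAAD+AAAH8AAAAAAAAAD+AAAH8AAAAAAAAAD+AAAP8AAAAAAAAAD+AAAP8AAAAAAAAAD8AAAf8AAAAAAAAAD8AAAf8AAAAAAAAAH4AAAf8AAAAAAAAAH4AAA/8AAAAAAAAAHwB4A/4AAAAAAAAAPgD8A/AAAAAAAAAAAAH8AAAAAAAAAAADgAP8AAAAAAAAAAADgAf8AAAAAAAAAAAHwAf4AAAAAAAAAAAHgAf4AAAAAAAAAAADgAHwAAAAAAAAAAADgADgAAAAAAAAAAADgADwAAAAAAAAAAADwAD8AAAAAAAAAAADwAH+AAAAAAAAAAADwAH/AAAAAAAAAAADgAH/gAAAAAAAAAAAAAH/wAAAAAAAAAAAAAP/wAAAAAAAAAAAAAP/4AAAAAAAAAAAAAP/wAAAAAAAAAAAAAH/wAAAAAAAAAAAAAD/AAAAAAAAAAAAAAA8AMAAAAAAAAAAAAAAAYAAAAAAAAAAAAAAAQAAAAAAAAAAAAAAAAAAAAAAAAAAAAAAAAAAAAAAAAAAAAAAAAAAAAAAAAAAAAAAAAAAAAAAAAAAAAAAAAAB4AAAAAAAAAAAAAAD8AAAAAAAAAAAAAAH8AAAAAAAAAAAAAB/8AAAAAAAAAAAAAB/8AAAAAAAAAAAAAD//AAAAAAAAAAAAAD//gAAAAAAAAAAAAD//4AAAAAAAAAAAAD//8AAAAAAAAAAAAH//8AAAAAAAAAAAAH//8AAAAAAAAAAAAH//8AAAAAAAAAAAAH//8AAAAAAAAAAAAP//8AAAAAAAAAAAAP//8AAAAAAAAAAAAP//4AAAAAAAAAAAAP//4AAAAAAAAAAAAP//4AAAAAAAAAAAAP//8AAAAAAAAAAAAP//8AAAAAAAAAAAAf//8AAAAAAAAAAAA///8AAAAAAAAAAAB///8AAAAAAAAAAAD///8AAAAAAAAAAAD///8AAAAAAAAAAAH///wAAAAAAAAAAAH/+AAAAAAAAAAAAAH/+AAAAAAAAAAAAAP/8AAAAAAAAAAAAAfAAAAAAAAAAAAAAA+AcAAAAAAAAAAAAA+AfAAAAAAAAAAAAB8APgAAAAAAAAAAAA4AHgAAAAAAAAAAwAAAAAAAAAAAAAAAwAAAAAAAAAAAAAAAAAAAAAAAAAAAAAAAAAAAAAAAAAAAAAAAAAAAAAAAAAAAAAAAAAAAAAAAAAAAAAAAAAAAAAAAAAAAAAAAAAAAAAAAAAAAAQAAAAAAAAAAAAAAA+AAAAAAAAAAAAAAB/AAAAAAAAAAAAAAB/gAAAAAAAAAAAAAD/gAAAAAAAAAAAAAH/gAAAAAAAAAAAAAP+AAAAAAAAAAAAAAf8AAAAAAAAAAAAAAf8AAAAAAAAAAAAAAf8AAAAAAAAAAAAAAf8AAAAAAAAAAAAAAP4AAAAAAAAAAAAAAH4AAAAAAAAAAAAAADwAAAAAAAAAAAAAABwAAAAAAAAAAAAAAA4AAAAAAAAAAAAAAA8AAAAAAAAAAAAAAA+AAAAAAAAA="/>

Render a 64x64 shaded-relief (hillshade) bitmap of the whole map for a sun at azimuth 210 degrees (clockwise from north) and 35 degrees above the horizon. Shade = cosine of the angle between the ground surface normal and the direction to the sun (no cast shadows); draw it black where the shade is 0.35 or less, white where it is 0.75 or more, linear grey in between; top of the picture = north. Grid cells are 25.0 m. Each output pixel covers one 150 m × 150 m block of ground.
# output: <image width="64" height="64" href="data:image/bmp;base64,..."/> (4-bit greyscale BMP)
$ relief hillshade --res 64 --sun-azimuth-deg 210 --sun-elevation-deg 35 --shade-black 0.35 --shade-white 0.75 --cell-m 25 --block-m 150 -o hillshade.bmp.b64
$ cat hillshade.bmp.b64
<image width="64" height="64" href="data:image/bmp;base64,Qk12CAAAAAAAAHYAAAAoAAAAQAAAAEAAAAABAAQAAAAAAAAIAAATCwAAEwsAABAAAAAAAAAAAAAAABEREQAiIiIAMzMzAERERABVVVUAZmZmAHd3dwCIiIgAmZmZAKqqqgC7u7sAzMzMAN3d3QDu7u4A////AKq7qqqqqqq83cy7uqmYdniaqqqqmZmZdlVpq7qqqZmZqrqqqqqqq73dy7qqmYdmeaqqqqmZmZh2VWiruqqpmZmquqqqqqqrze3KqZmZh2Z5q7uqmZmZh2VEaKqqqqqZmbu7qqqqqqve7bqaqqqXVXmru6mYiIh2VDRoqqmaqqmZu8u7u7qqvO7sqavMy5ZVebu6mId3d2VDNHiZmZmZmZnMzMy7u6q97tqZvN3KhVaKu6mHd3dmVDNGiZmZmZmZmbzMzMu6qr3tuZrN3KhUV5q6h2VWZlVDNFeJmZmZiIiJu7u7u6qqvNypm83KdUVoqphkM0VVVDNFeJmaqZiIiIiqqqqqqaq83KmrzKdUVoiYdTIiNFVERWeJmZqpmIiIiJmZmZqqu83curzLl1Z4h3ZUMiNEVVVmeJmZmqmYiId3iIiJqrzN7u27zMuYeIh3dmZlVWZmZ3iJmZmqqZmIh3aIiImrzd7/7czd26mIiIiJmZmIiIiIiJmaqqqpmZmHdoiImavd7v7cze7cqYiIiavMy6mZmZmZqru7uqqqmZh3iJmavN3d3czN7cuod4iaze7bqpqqqqu8zdy7u7uqmYiZmaq83cy7u8zLqHVWeave7tupmqqrzN3u3Lu8zLuqmZmaqrvLqZmaqphlQ0aJrN7typmZq8ze7u3Kq83cy7qqqqqqqqmHeImYZUMjRomrzdyoiJms3u/ty5ms3tzLuqqqqqqqmHd3h3ZDMzRXeImqqYd4irze7tuYib3tzLu6qqmqq7qpiHdlQzM0RWZmZ3d3d3iavN7sqHis7ty7uqqZmZqru7qYZVQyIjRVVmVmdmZ3eIm83cl2it7+3LuqmZmZmqvMy5dUQzIiNERVZniId3d3iau7l2i9/+3LuqmIiJmaq83KhlVURDMzRFaJmqmYh2Z4mZh2i97u3LupmHd3mZq8zLl2ZmVVVVVWeau7upmGVWeId2it7ty7qZh3Z3eZqrzMqXd3dmZmd4mszMu6mHZVZ3d3is7t3LqYdmZmd6qqvMupiId3d3iJq83cu6mHdlZ3d3is3d3cuYdlVWZ4mau7u6mYh3d3iJq7zMu6mIdmZ3d3ibzM3u25dlVWZ3iZqru6qYh3d3iImaqqqqmYd3d3iIiaq7ze7Kh1VWZ3iJmaq6qYd2Z3eIiZmIiImYiHd4iIiJmpq97bl2VWZ3d3mZqqqpdlZmd4iIiHdmd4iIiIiIiImZmbzcl1VWd4d3eZqqqphlVWZ3iIiHdlVWeIiIiIiIiZmavMp1RFaIh3d5mqqql2RFVneIiIh2ZVZ4mZmIiIiJmZrMuEMkV4iHZ3maqqmGVEVWd4iIiId2ZniZmYiIiImZq8ynMhJGd3ZneZmZmHZERVZ3eIiIiId3iJmZiIiIiZms3bhCIjRmZmd5mZmHZENFZneIiIiIiImZmZiIiIiJmr3uyWQzNFVVZ3mZmYZTNFZ3eIiIiImZmqqph3eIiJmazv/adURVZlZniZmYZTNGeIiIiZmZmZmru6h3d4iJmavf/9l1RWd2ZneJmYdURXmqqZmZmZmZmrzcuYiIiJmavO/9pkNFeHd3d4mYdkRpu7uqmZmZmZq7ze3KmZmZqqvN/+pSACR4h3d3eIh1RpvMy6mZmZmZq83v/suqmaq7zN7+thAAFGd3d3d3d2RXvMy6mZmZiZq87//+y6qqu8zd7+yDAAAUZ3d3d3VWVGm8u6mZmYiJmr3///26qqvMzd7u2mIRI0VneIiIhVREerupmZmYiImave/+3Kqqu8zMzdynQjRWd3eImZmYdlesy6mZmYiIiZq8zdy6maq7uqqqmGMiRomZiIiZmZy5m+/sqZmZmIiImaqqqpmZqqqYiHZUEAFHmqmYiIiIjt3v/+yqqqqZiImZmYiIiImqmHZUQyEAAUaIiIh3ZmZt3v/+27q7upmJmZmYdmZmeJh2QyIiIQATRWZmZ3ZlVWvN7uy6q8zKmImZmZmGVEVWZlQiEiMyIkVlVDNFZlVVaavMuqmrzLqImaqqqYdkQzRDMiIjRENFZ3ZDISNEVVVomaqpmZu7qHiau7uqmHVDMyIiI0RVRFZ4dkMhEjRFVWeImYiImqqHeKvMy7uphlQzMzM0RVVVZ3d2VDIjRFVmZ3iId3iJmGZ5vMzM3LqHZUREREVVVWZnd2ZURERVZmZoiId3d3d2VnrN3N3typh2ZlVVVVVmZnd2ZVVVVmZ3d3iIiHd2ZlVWm93d3u2piId3ZmZVZnd3d3ZmZmZnd3d3eZiId3ZlVmis3d3dyod4iIh3ZmZniId3ZmZmZnd3d3d4iId3dmZnib3dzMuWRWiZmIh3Z3iIiHdmZmZmd3iHd3iId3d3d4iavdzLqFIkaImZiId3iId3d2ZmZmZ3iIh3eId3d3eIiJq8y6l0ISRniJmYiIiId3d3ZmZmZneIh3doiIiIiIiIiauph1MiRXeImZiIiId3d3ZlVVZmeIiHdmiIiIiIiIeJqph2VERmd3iIiIiIiHd3ZlVVVmd4iIdmaIiIiIiHd4iZiHZVVnd3d3d3iIiIh3dmVEVWd3iId2ZoiIiIiHd3eIiIdlZniId3dmZ3iIiIh2VURWZ3iIh2ZmiIiIiHd3d4iIh2ZneIh3dmZmd3iIh3ZVVWd3eIh2ZmaIiIiHd3d4iJiHZmd3d3dmVWZ3d3d2ZlVWd3iIh3ZmZoiIiHd3d3iImYd2Z3ZmZmVVZ3d3d2ZVVmZ3iIiHdmZm"/>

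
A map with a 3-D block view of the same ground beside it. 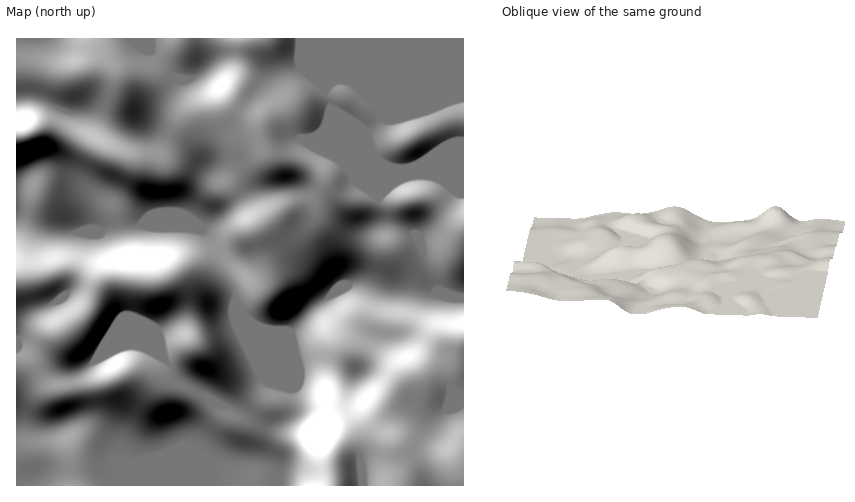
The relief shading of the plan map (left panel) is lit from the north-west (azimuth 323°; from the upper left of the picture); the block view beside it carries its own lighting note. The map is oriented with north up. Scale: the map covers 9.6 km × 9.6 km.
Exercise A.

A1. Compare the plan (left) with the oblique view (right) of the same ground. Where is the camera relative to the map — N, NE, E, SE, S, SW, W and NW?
E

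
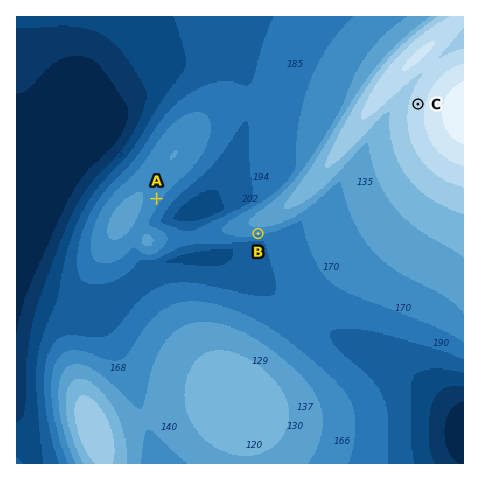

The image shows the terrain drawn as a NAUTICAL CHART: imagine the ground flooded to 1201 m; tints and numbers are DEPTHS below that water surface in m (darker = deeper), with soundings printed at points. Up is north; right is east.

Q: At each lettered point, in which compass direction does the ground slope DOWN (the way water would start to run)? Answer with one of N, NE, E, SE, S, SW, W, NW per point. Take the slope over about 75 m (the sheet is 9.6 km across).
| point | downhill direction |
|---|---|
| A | SE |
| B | S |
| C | W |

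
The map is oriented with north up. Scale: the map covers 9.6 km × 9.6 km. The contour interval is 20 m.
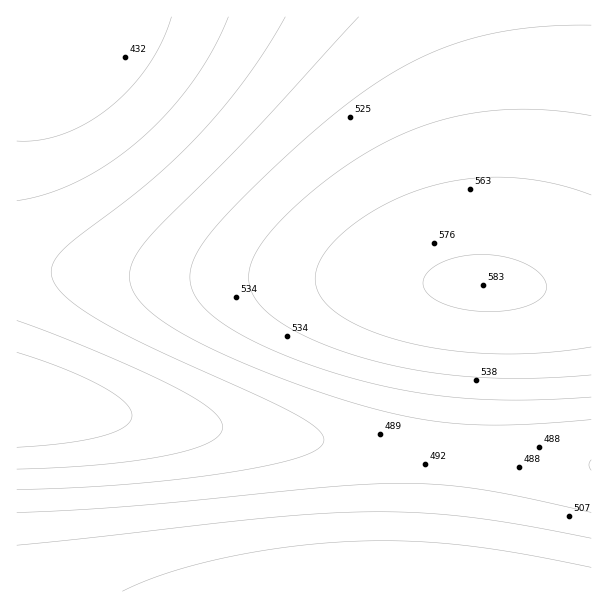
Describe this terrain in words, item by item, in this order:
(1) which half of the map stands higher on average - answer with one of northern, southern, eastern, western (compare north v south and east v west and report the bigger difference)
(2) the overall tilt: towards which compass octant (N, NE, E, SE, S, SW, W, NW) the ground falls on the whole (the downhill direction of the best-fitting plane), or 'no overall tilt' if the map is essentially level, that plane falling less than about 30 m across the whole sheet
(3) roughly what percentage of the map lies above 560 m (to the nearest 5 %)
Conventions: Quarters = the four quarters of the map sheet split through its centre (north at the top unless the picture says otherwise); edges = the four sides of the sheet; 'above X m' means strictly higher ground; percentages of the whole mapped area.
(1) On average the eastern half of the map is the higher ground.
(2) Overall the map slopes down towards the west.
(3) Roughly 10 % of the ground is higher than 560 m.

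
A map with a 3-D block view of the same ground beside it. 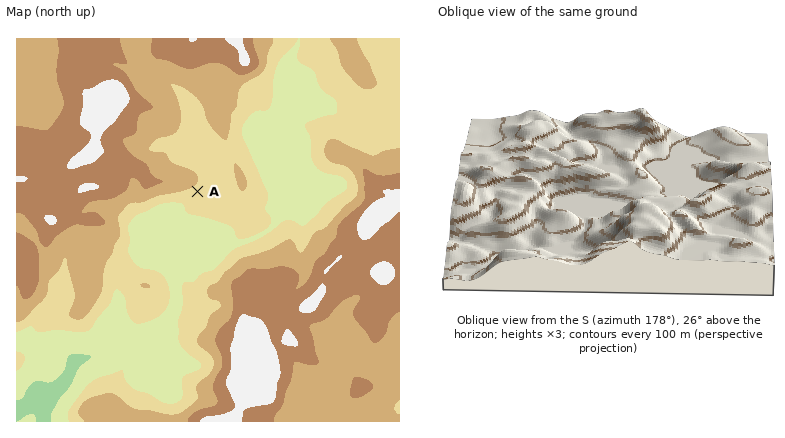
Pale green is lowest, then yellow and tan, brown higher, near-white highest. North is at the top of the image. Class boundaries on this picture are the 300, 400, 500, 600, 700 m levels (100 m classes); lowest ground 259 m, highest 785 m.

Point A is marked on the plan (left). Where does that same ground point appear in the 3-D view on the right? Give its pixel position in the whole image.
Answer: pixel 607 181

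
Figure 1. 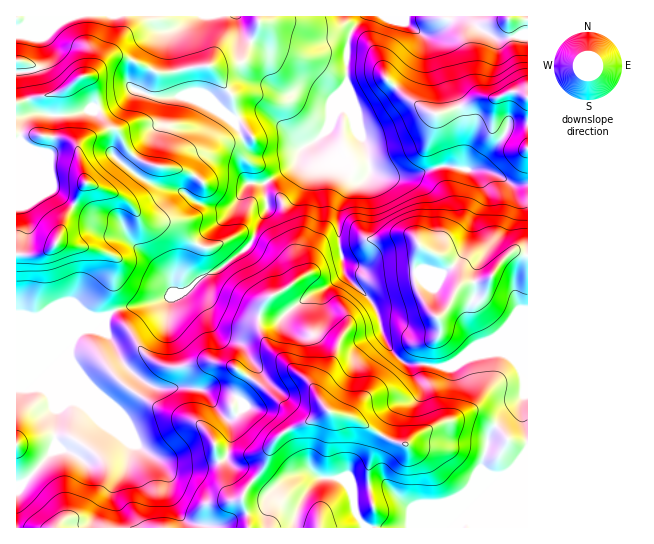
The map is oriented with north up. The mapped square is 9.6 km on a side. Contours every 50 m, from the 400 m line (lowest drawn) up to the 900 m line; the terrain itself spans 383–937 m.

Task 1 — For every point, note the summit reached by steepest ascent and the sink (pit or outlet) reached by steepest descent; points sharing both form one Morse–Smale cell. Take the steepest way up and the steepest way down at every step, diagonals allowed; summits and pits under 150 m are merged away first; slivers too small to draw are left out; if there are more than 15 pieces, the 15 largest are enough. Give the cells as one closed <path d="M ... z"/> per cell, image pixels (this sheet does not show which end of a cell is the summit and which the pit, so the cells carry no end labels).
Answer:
<path d="M527 16l-334 0-20 17 0 14 8 34 6 14 32 13 14 11 14 30 7 6 19 1 28-6-8 17-29 16 3 27-16 33-32 26-18 8-16 15-31 11-33 5-10 4-5 5-12 0-8-4-36 0-9 4-25-2 1 213 511-1z"/><path d="M191 16l-122 0-15 9-13 13 2 20-3 8-7 5-17 2 1 242 24 2 9-4 36 0 8 4 12 0 5-5 10-4 38-7 18-8 8-1 16-15 18-8 32-26 16-33-3-27 29-16 4-6 3-10-27 5-15 0-7-3-4-4-14-30-14-11-34-15-12-46 0-14z"/><path d="M67 16l-51 1 1 55 16-1 7-5 3-8-2-20z"/>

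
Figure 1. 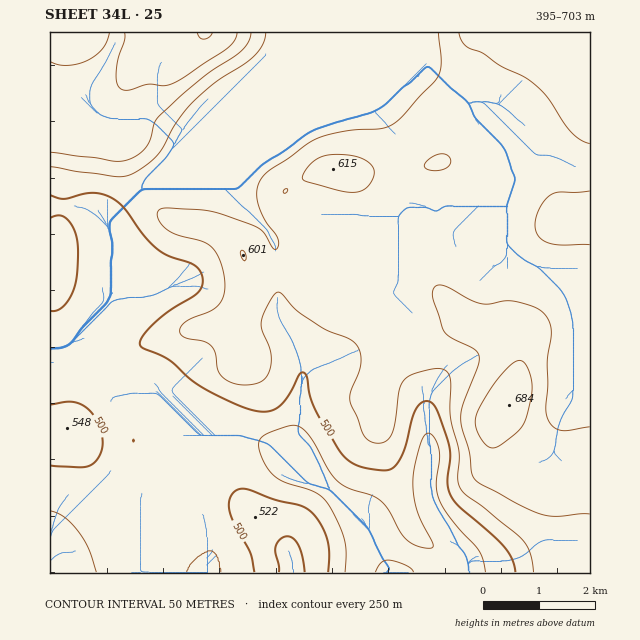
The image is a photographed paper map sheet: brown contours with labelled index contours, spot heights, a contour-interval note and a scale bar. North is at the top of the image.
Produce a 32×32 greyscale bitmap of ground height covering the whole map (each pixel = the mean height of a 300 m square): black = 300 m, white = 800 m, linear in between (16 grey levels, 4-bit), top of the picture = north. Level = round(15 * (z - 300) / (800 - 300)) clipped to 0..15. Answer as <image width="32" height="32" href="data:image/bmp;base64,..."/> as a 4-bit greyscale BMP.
<image width="32" height="32" href="data:image/bmp;base64,Qk12AgAAAAAAAHYAAAAoAAAAIAAAACAAAAABAAQAAAAAAAACAAATCwAAEwsAABAAAAAAAAAAAAAAABEREQAiIiIAMzMzAERERABVVVUAZmZmAHd3dwCIiIgAmZmZAKqqqgC7u7sAzMzMAN3d3QDu7u4A////AERFVVVUVmZmZTMzRERWeJlEVVVVVVZmZmUzRERFZ4iIRFVVVVVWZmZkM0VEVniJmFVVZmZVZnZmVERVRWeImZlVVmZmVWZmVURFVUV4mZmZZmZmZlVmVURFVVVGiZqZmWZmZmVVVVREVmZlRoqqmZl3ZmZVVVVERFZ3dUaKqqmZd2ZmVVVVVUVniHZWm7upmXdlVVVVVmZWd4h2Z5u7qYhmVVVVVmd3ZneIh2eau6mIVVVVVWeIh2Z3iId3iaupiFVVZmZ3iIdmd4iIiImqqYhVVWZneIiHZ3eIiZmZqqmIVVVWZ4iIh3eIiJmZmZqpiGVVVWZ3iId4iZmZmZmZmYh2VVVWZ4mIiZmYiZmZmZiIdlVVVWaJiImZiImZmIiIiHZVVWZniYiJmIiJmYiIiIhmZVZneImIiIiIiYiIiJmZZmVmeIiIeIiIiIiIiIiZqmZmZ3h3d4iYiJiIiIiImapmZnd3d3eJmZmZmIiIiImZd3iHd3d3eJmZmZmZmIiImYmZmHd3d3eJmZmZmZiIiImqqqmHd3d3eIiIiJmIiIiZqqqpl3d3d3d3d4iIiIiImaqqqph3d3d3d3d4iIiIiZqqqqqqh3d3d3d3d4iIiJmqqqq7u6mHd3d3d3d4iJmaqru6u7u7mHd3d3d3eJmaqqq7uru7zLmHd3d3d3iZqqqq"/>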